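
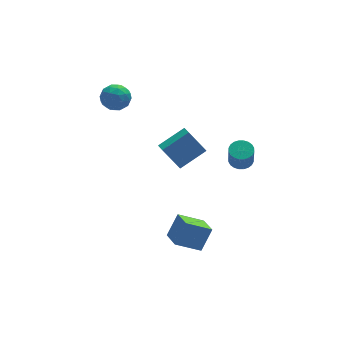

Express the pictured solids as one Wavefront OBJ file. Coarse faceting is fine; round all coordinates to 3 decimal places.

v -0.439 1.564 -0.022
v 1.127 1.804 0.832
v -0.424 2.336 -0.266
v 1.142 2.576 0.588
v 0.398 1.104 -1.428
v 1.964 1.344 -0.574
v 0.413 1.876 -1.672
v 1.979 2.116 -0.818
v 2.047 -3.523 2.735
v 2.36 -2.999 2.957
v 2.207 -3.413 4.148
v 1.893 -3.937 3.925
v 2.121 -2.916 2.955
v 1.968 -3.33 4.146
v 1.87 -2.926 2.919
v 1.717 -3.339 4.11
v 1.646 -3.026 2.856
v 1.493 -3.44 4.047
v 1.483 -3.202 2.774
v 1.33 -3.616 3.965
v 1.406 -3.427 2.686
v 1.252 -3.841 3.877
v 1.426 -3.667 2.605
v 1.273 -4.08 3.796
v 1.541 -3.884 2.544
v 1.388 -4.298 3.735
v 1.733 -4.047 2.512
v 1.58 -4.461 3.703
v 1.972 -4.13 2.514
v 1.819 -4.544 3.705
v 2.223 -4.121 2.55
v 2.07 -4.534 3.741
v 2.447 -4.02 2.613
v 2.294 -4.434 3.804
v 2.61 -3.844 2.695
v 2.457 -4.258 3.886
v 2.688 -3.619 2.783
v 2.534 -4.033 3.974
v 2.667 -3.38 2.864
v 2.514 -3.793 4.055
v 2.552 -3.162 2.925
v 2.399 -3.576 4.116
v -2.449 3.82 2.999
v -1.862 3.831 3.672
v -3.078 2.649 3.568
v -2.491 2.66 4.241
v -3.11 3.302 4.176
v -2.721 4.026 3.825
v -2.219 2.454 3.415
v -1.83 3.178 3.064
v -1.72 2.987 3.93
v -2.27 3.512 4.4
v -2.67 2.968 2.84
v -3.22 3.493 3.31
v -2.1 3.928 3.286
v -2.84 2.552 3.954
v -3.204 2.929 3.916
v -2.858 2.936 4.312
v -2.605 4.043 3.375
v -2.26 4.05 3.771
v -2.993 3.739 4.067
v -2.68 2.43 3.469
v -2.335 2.437 3.865
v -2.082 3.544 2.928
v -1.736 3.551 3.324
v -1.947 2.741 3.173
v -1.672 3.439 3.833
v -2.042 2.751 4.167
v -1.882 2.63 3.682
v -1.653 3.055 3.475
v -1.995 3.747 4.109
v -2.365 3.059 4.444
v -2.729 3.436 4.406
v -2.5 3.862 4.199
v -1.912 3.251 4.261
v -2.575 3.421 2.796
v -2.945 2.733 3.131
v -2.44 2.618 3.041
v -2.211 3.044 2.834
v -2.898 3.729 3.073
v -3.268 3.041 3.407
v -3.287 3.425 3.765
v -3.058 3.85 3.558
v -3.028 3.229 2.979
v -1.507 -3.568 -3.181
v -0.776 -3.184 -1.977
v -1.503 -2.273 -3.596
v -0.772 -1.889 -2.392
v -0.148 -3.811 -3.928
v 0.583 -3.427 -2.724
v -0.144 -2.516 -4.343
v 0.587 -2.132 -3.139
f 2 4 1
f 5 2 1
f 1 4 3
f 3 5 1
f 2 8 4
f 6 2 5
f 6 8 2
f 4 8 3
f 7 5 3
f 3 8 7
f 7 6 5
f 8 6 7
f 10 9 13
f 10 13 11
f 11 13 14
f 11 14 12
f 13 9 15
f 13 15 14
f 14 15 16
f 14 16 12
f 15 9 17
f 15 17 16
f 16 17 18
f 16 18 12
f 17 9 19
f 17 19 18
f 18 19 20
f 18 20 12
f 19 9 21
f 19 21 20
f 20 21 22
f 20 22 12
f 21 9 23
f 21 23 22
f 22 23 24
f 22 24 12
f 23 9 25
f 23 25 24
f 24 25 26
f 24 26 12
f 25 9 27
f 25 27 26
f 26 27 28
f 26 28 12
f 27 9 29
f 27 29 28
f 28 29 30
f 28 30 12
f 29 9 31
f 29 31 30
f 30 31 32
f 30 32 12
f 31 9 33
f 31 33 32
f 32 33 34
f 32 34 12
f 33 9 35
f 33 35 34
f 34 35 36
f 34 36 12
f 35 9 37
f 35 37 36
f 36 37 38
f 36 38 12
f 37 9 39
f 37 39 38
f 38 39 40
f 38 40 12
f 39 9 41
f 39 41 40
f 40 41 42
f 40 42 12
f 41 9 10
f 41 10 42
f 42 10 11
f 42 11 12
f 43 80 59
f 80 54 83
f 59 83 48
f 80 83 59
f 43 59 55
f 59 48 60
f 55 60 44
f 59 60 55
f 43 55 64
f 55 44 65
f 64 65 50
f 55 65 64
f 43 64 76
f 64 50 79
f 76 79 53
f 64 79 76
f 43 76 80
f 76 53 84
f 80 84 54
f 76 84 80
f 44 60 71
f 60 48 74
f 71 74 52
f 60 74 71
f 48 83 61
f 83 54 82
f 61 82 47
f 83 82 61
f 54 84 81
f 84 53 77
f 81 77 45
f 84 77 81
f 53 79 78
f 79 50 66
f 78 66 49
f 79 66 78
f 50 65 70
f 65 44 67
f 70 67 51
f 65 67 70
f 46 72 58
f 72 52 73
f 58 73 47
f 72 73 58
f 46 58 56
f 58 47 57
f 56 57 45
f 58 57 56
f 46 56 63
f 56 45 62
f 63 62 49
f 56 62 63
f 46 63 68
f 63 49 69
f 68 69 51
f 63 69 68
f 46 68 72
f 68 51 75
f 72 75 52
f 68 75 72
f 47 73 61
f 73 52 74
f 61 74 48
f 73 74 61
f 45 57 81
f 57 47 82
f 81 82 54
f 57 82 81
f 49 62 78
f 62 45 77
f 78 77 53
f 62 77 78
f 51 69 70
f 69 49 66
f 70 66 50
f 69 66 70
f 52 75 71
f 75 51 67
f 71 67 44
f 75 67 71
f 86 88 85
f 89 86 85
f 85 88 87
f 87 89 85
f 86 92 88
f 90 86 89
f 90 92 86
f 88 92 87
f 91 89 87
f 87 92 91
f 91 90 89
f 92 90 91



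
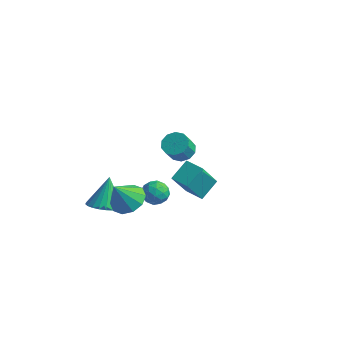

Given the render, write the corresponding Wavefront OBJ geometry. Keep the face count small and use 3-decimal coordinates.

v -1.686 -2.983 -2.382
v -0.718 -2.971 -2.23
v -1.954 -2.177 -0.738
v -0.771 -2.634 -2.404
v -0.963 -2.351 -2.574
v -1.265 -2.164 -2.715
v -1.632 -2.101 -2.806
v -2.006 -2.173 -2.831
v -2.332 -2.368 -2.788
v -2.56 -2.657 -2.684
v -2.655 -2.996 -2.533
v -2.602 -3.332 -2.359
v -2.41 -3.616 -2.189
v -2.107 -3.803 -2.048
v -1.741 -3.865 -1.958
v -1.366 -3.793 -1.932
v -1.04 -3.598 -1.975
v -0.813 -3.309 -2.08
v -0.691 -0.448 -1.994
v -0.065 -0.245 -2.446
v 0.005 -1.395 -1.454
v 0.631 -1.192 -1.906
v 0.385 -0.704 -1.324
v -0.046 -0.119 -1.657
v -0.014 -1.521 -2.243
v -0.445 -0.936 -2.576
v 0.354 -0.909 -2.6
v 0.6 -0.403 -2.032
v -0.66 -1.237 -1.868
v -0.414 -0.731 -1.3
v -0.439 -0.264 -2.267
v 0.379 -1.376 -1.633
v 0.234 -1.09 -1.29
v 0.602 -0.97 -1.556
v -0.428 -0.189 -1.804
v -0.06 -0.07 -2.07
v 0.205 -0.34 -1.41
v -0 -1.57 -1.83
v 0.368 -1.451 -2.096
v -0.662 -0.67 -2.344
v -0.294 -0.55 -2.61
v -0.265 -1.3 -2.49
v 0.175 -0.534 -2.624
v 0.584 -1.091 -2.306
v 0.205 -1.284 -2.504
v -0.048 -0.94 -2.7
v 0.32 -0.237 -2.29
v 0.729 -0.794 -1.973
v 0.584 -0.507 -1.63
v 0.331 -0.163 -1.826
v 0.566 -0.627 -2.38
v -0.789 -0.846 -1.927
v -0.38 -1.403 -1.61
v -0.391 -1.477 -2.074
v -0.644 -1.133 -2.27
v -0.644 -0.549 -1.594
v -0.235 -1.106 -1.276
v -0.012 -0.7 -1.2
v -0.265 -0.356 -1.396
v -0.626 -1.013 -1.52
v -1.904 3.984 -2.539
v -1.521 3.416 -2.952
v -1.473 2.708 -1.935
v -1.856 3.276 -1.521
v -1.182 3.719 -2.757
v -1.133 3.011 -1.74
v -1.119 4.123 -2.479
v -1.07 3.415 -1.462
v -1.355 4.474 -2.224
v -1.307 3.766 -1.207
v -1.802 4.637 -2.089
v -1.753 3.93 -1.072
v -2.287 4.552 -2.125
v -2.239 3.844 -1.108
v -2.627 4.249 -2.32
v -2.578 3.541 -1.303
v -2.69 3.845 -2.598
v -2.641 3.137 -1.581
v -2.453 3.494 -2.853
v -2.405 2.786 -1.836
v -2.007 3.33 -2.988
v -1.958 2.623 -1.971
v 2.314 -2.528 1.57
v 2.43 -1.434 2.282
v 2.426 -1.452 -0.101
v 2.542 -0.358 0.612
v 3.398 -2.642 1.568
v 3.514 -1.548 2.281
v 3.51 -1.566 -0.102
v 3.626 -0.472 0.61
v 0.032 -3.157 -0.855
v 1.023 -3.247 -0.684
v -0.272 -3.903 0.515
v 0.833 -2.709 -0.434
v 0.336 -2.341 -0.344
v -0.276 -2.285 -0.449
v -0.771 -2.562 -0.71
v -0.959 -3.067 -1.026
v -0.769 -3.605 -1.277
v -0.272 -3.973 -1.367
v 0.341 -4.029 -1.261
v 0.835 -3.752 -1.001
f 2 1 4
f 2 4 3
f 4 1 5
f 4 5 3
f 5 1 6
f 5 6 3
f 6 1 7
f 6 7 3
f 7 1 8
f 7 8 3
f 8 1 9
f 8 9 3
f 9 1 10
f 9 10 3
f 10 1 11
f 10 11 3
f 11 1 12
f 11 12 3
f 12 1 13
f 12 13 3
f 13 1 14
f 13 14 3
f 14 1 15
f 14 15 3
f 15 1 16
f 15 16 3
f 16 1 17
f 16 17 3
f 17 1 18
f 17 18 3
f 18 1 2
f 18 2 3
f 19 56 35
f 56 30 59
f 35 59 24
f 56 59 35
f 19 35 31
f 35 24 36
f 31 36 20
f 35 36 31
f 19 31 40
f 31 20 41
f 40 41 26
f 31 41 40
f 19 40 52
f 40 26 55
f 52 55 29
f 40 55 52
f 19 52 56
f 52 29 60
f 56 60 30
f 52 60 56
f 20 36 47
f 36 24 50
f 47 50 28
f 36 50 47
f 24 59 37
f 59 30 58
f 37 58 23
f 59 58 37
f 30 60 57
f 60 29 53
f 57 53 21
f 60 53 57
f 29 55 54
f 55 26 42
f 54 42 25
f 55 42 54
f 26 41 46
f 41 20 43
f 46 43 27
f 41 43 46
f 22 48 34
f 48 28 49
f 34 49 23
f 48 49 34
f 22 34 32
f 34 23 33
f 32 33 21
f 34 33 32
f 22 32 39
f 32 21 38
f 39 38 25
f 32 38 39
f 22 39 44
f 39 25 45
f 44 45 27
f 39 45 44
f 22 44 48
f 44 27 51
f 48 51 28
f 44 51 48
f 23 49 37
f 49 28 50
f 37 50 24
f 49 50 37
f 21 33 57
f 33 23 58
f 57 58 30
f 33 58 57
f 25 38 54
f 38 21 53
f 54 53 29
f 38 53 54
f 27 45 46
f 45 25 42
f 46 42 26
f 45 42 46
f 28 51 47
f 51 27 43
f 47 43 20
f 51 43 47
f 62 61 65
f 62 65 63
f 63 65 66
f 63 66 64
f 65 61 67
f 65 67 66
f 66 67 68
f 66 68 64
f 67 61 69
f 67 69 68
f 68 69 70
f 68 70 64
f 69 61 71
f 69 71 70
f 70 71 72
f 70 72 64
f 71 61 73
f 71 73 72
f 72 73 74
f 72 74 64
f 73 61 75
f 73 75 74
f 74 75 76
f 74 76 64
f 75 61 77
f 75 77 76
f 76 77 78
f 76 78 64
f 77 61 79
f 77 79 78
f 78 79 80
f 78 80 64
f 79 61 81
f 79 81 80
f 80 81 82
f 80 82 64
f 81 61 62
f 81 62 82
f 82 62 63
f 82 63 64
f 84 86 83
f 87 84 83
f 83 86 85
f 85 87 83
f 84 90 86
f 88 84 87
f 88 90 84
f 86 90 85
f 89 87 85
f 85 90 89
f 89 88 87
f 90 88 89
f 92 91 94
f 92 94 93
f 94 91 95
f 94 95 93
f 95 91 96
f 95 96 93
f 96 91 97
f 96 97 93
f 97 91 98
f 97 98 93
f 98 91 99
f 98 99 93
f 99 91 100
f 99 100 93
f 100 91 101
f 100 101 93
f 101 91 102
f 101 102 93
f 102 91 92
f 102 92 93



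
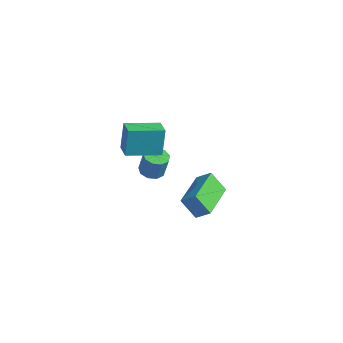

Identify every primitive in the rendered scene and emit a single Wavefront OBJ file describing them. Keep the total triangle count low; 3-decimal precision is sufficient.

v -3.444 -1.915 2.182
v -3.598 -1.527 3.57
v -2.451 -0.561 1.914
v -2.605 -0.173 3.303
v -2.655 -2.447 2.417
v -2.809 -2.059 3.806
v -1.662 -1.093 2.15
v -1.816 -0.705 3.538
v -2.197 0.739 -2.79
v -1.54 1.027 -2.231
v -2.999 2.774 -2.896
v -2.341 3.062 -2.338
v -1.459 0.978 -3.782
v -0.801 1.266 -3.224
v -2.26 3.013 -3.889
v -1.603 3.301 -3.33
v -2.727 -0.647 0.105
v -2.388 -0.14 -0.003
v -2.133 -0.066 1.147
v -2.473 -0.573 1.255
v -2.789 -0.031 0.079
v -2.535 0.043 1.229
v -3.162 -0.21 0.173
v -2.907 -0.136 1.323
v -3.331 -0.594 0.235
v -3.076 -0.52 1.385
v -3.218 -1.003 0.237
v -2.963 -0.929 1.387
v -2.875 -1.245 0.176
v -2.62 -1.171 1.326
v -2.463 -1.207 0.083
v -2.208 -1.133 1.232
v -2.175 -0.908 -0.001
v -1.92 -0.834 1.149
v -2.145 -0.486 -0.034
v -1.89 -0.412 1.115
f 2 4 1
f 5 2 1
f 1 4 3
f 3 5 1
f 2 8 4
f 6 2 5
f 6 8 2
f 4 8 3
f 7 5 3
f 3 8 7
f 7 6 5
f 8 6 7
f 10 12 9
f 13 10 9
f 9 12 11
f 11 13 9
f 10 16 12
f 14 10 13
f 14 16 10
f 12 16 11
f 15 13 11
f 11 16 15
f 15 14 13
f 16 14 15
f 18 17 21
f 18 21 19
f 19 21 22
f 19 22 20
f 21 17 23
f 21 23 22
f 22 23 24
f 22 24 20
f 23 17 25
f 23 25 24
f 24 25 26
f 24 26 20
f 25 17 27
f 25 27 26
f 26 27 28
f 26 28 20
f 27 17 29
f 27 29 28
f 28 29 30
f 28 30 20
f 29 17 31
f 29 31 30
f 30 31 32
f 30 32 20
f 31 17 33
f 31 33 32
f 32 33 34
f 32 34 20
f 33 17 35
f 33 35 34
f 34 35 36
f 34 36 20
f 35 17 18
f 35 18 36
f 36 18 19
f 36 19 20



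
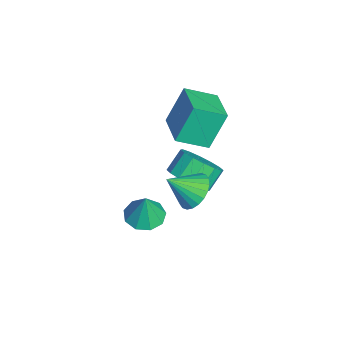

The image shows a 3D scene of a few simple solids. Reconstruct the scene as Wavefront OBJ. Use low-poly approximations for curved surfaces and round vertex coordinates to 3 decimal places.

v 2.295 -3.933 0.97
v 2.796 -3.269 0.852
v 2.585 -3.907 2.35
v 2.26 -3.094 0.962
v 1.74 -3.311 1.075
v 1.48 -3.819 1.14
v 1.601 -4.381 1.125
v 2.047 -4.733 1.038
v 2.608 -4.711 0.919
v 3.023 -4.325 0.824
v 3.097 -3.755 0.798
v -3.074 -2.762 1.67
v -3.499 -1.989 3.352
v -3.163 -1.374 1.009
v -3.588 -0.601 2.692
v -1.332 -2.499 1.988
v -1.757 -1.726 3.671
v -1.421 -1.111 1.328
v -1.846 -0.338 3.01
v 0.464 -1.865 0.399
v 0.924 -2.362 -0.209
v 0.536 -2.975 1.361
v 1.189 -2.198 -0.039
v 1.344 -1.983 0.198
v 1.365 -1.751 0.465
v 1.249 -1.535 0.722
v 1.013 -1.37 0.93
v 0.694 -1.28 1.058
v 0.34 -1.279 1.085
v 0.005 -1.368 1.008
v -0.26 -1.532 0.838
v -0.415 -1.747 0.601
v -0.436 -1.979 0.334
v -0.32 -2.195 0.077
v -0.084 -2.36 -0.131
v 0.235 -2.45 -0.259
v 0.589 -2.451 -0.286
v -0.86 -2.002 -0.239
v -0.181 -1.259 -0.328
v -0.741 -0.656 0.431
v -1.42 -1.398 0.519
v -0.547 -1.151 -0.685
v -1.108 -0.547 0.074
v -0.997 -1.271 -0.923
v -1.558 -0.667 -0.164
v -1.41 -1.586 -0.977
v -1.971 -0.983 -0.218
v -1.676 -2.013 -0.834
v -2.237 -1.41 -0.075
v -1.723 -2.437 -0.531
v -2.284 -1.833 0.227
v -1.539 -2.744 -0.151
v -2.099 -2.141 0.608
v -1.172 -2.853 0.206
v -1.733 -2.249 0.965
v -0.722 -2.733 0.444
v -1.283 -2.129 1.203
v -0.309 -2.417 0.498
v -0.87 -1.814 1.257
v -0.043 -1.99 0.355
v -0.604 -1.387 1.114
v 0.004 -1.567 0.053
v -0.557 -0.963 0.811
f 2 1 4
f 2 4 3
f 4 1 5
f 4 5 3
f 5 1 6
f 5 6 3
f 6 1 7
f 6 7 3
f 7 1 8
f 7 8 3
f 8 1 9
f 8 9 3
f 9 1 10
f 9 10 3
f 10 1 11
f 10 11 3
f 11 1 2
f 11 2 3
f 13 15 12
f 16 13 12
f 12 15 14
f 14 16 12
f 13 19 15
f 17 13 16
f 17 19 13
f 15 19 14
f 18 16 14
f 14 19 18
f 18 17 16
f 19 17 18
f 21 20 23
f 21 23 22
f 23 20 24
f 23 24 22
f 24 20 25
f 24 25 22
f 25 20 26
f 25 26 22
f 26 20 27
f 26 27 22
f 27 20 28
f 27 28 22
f 28 20 29
f 28 29 22
f 29 20 30
f 29 30 22
f 30 20 31
f 30 31 22
f 31 20 32
f 31 32 22
f 32 20 33
f 32 33 22
f 33 20 34
f 33 34 22
f 34 20 35
f 34 35 22
f 35 20 36
f 35 36 22
f 36 20 37
f 36 37 22
f 37 20 21
f 37 21 22
f 39 38 42
f 39 42 40
f 40 42 43
f 40 43 41
f 42 38 44
f 42 44 43
f 43 44 45
f 43 45 41
f 44 38 46
f 44 46 45
f 45 46 47
f 45 47 41
f 46 38 48
f 46 48 47
f 47 48 49
f 47 49 41
f 48 38 50
f 48 50 49
f 49 50 51
f 49 51 41
f 50 38 52
f 50 52 51
f 51 52 53
f 51 53 41
f 52 38 54
f 52 54 53
f 53 54 55
f 53 55 41
f 54 38 56
f 54 56 55
f 55 56 57
f 55 57 41
f 56 38 58
f 56 58 57
f 57 58 59
f 57 59 41
f 58 38 60
f 58 60 59
f 59 60 61
f 59 61 41
f 60 38 62
f 60 62 61
f 61 62 63
f 61 63 41
f 62 38 39
f 62 39 63
f 63 39 40
f 63 40 41



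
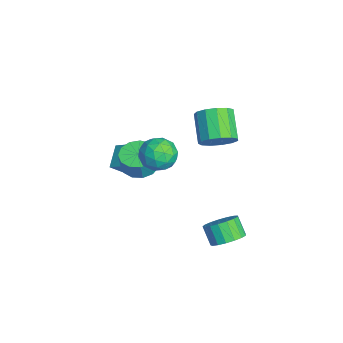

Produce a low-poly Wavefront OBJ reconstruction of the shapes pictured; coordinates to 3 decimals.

v 4.038 3.562 -2.908
v 4.722 3.775 -2.301
v 4.027 3.451 -1.404
v 3.342 3.238 -2.012
v 4.491 4.159 -2.341
v 3.796 3.835 -1.445
v 4.156 4.406 -2.512
v 3.461 4.082 -1.615
v 3.794 4.46 -2.773
v 3.098 4.136 -1.876
v 3.487 4.308 -3.066
v 2.792 3.984 -2.169
v 3.307 3.985 -3.322
v 2.612 3.661 -2.425
v 3.294 3.565 -3.484
v 2.599 3.241 -2.587
v 3.451 3.145 -3.513
v 2.756 2.821 -2.617
v 3.743 2.82 -3.405
v 3.048 2.496 -2.508
v 4.102 2.665 -3.182
v 3.407 2.341 -2.285
v 4.447 2.716 -2.897
v 3.752 2.392 -2
v 4.697 2.96 -2.614
v 4.002 2.636 -1.718
v 4.797 3.343 -2.399
v 4.102 3.019 -1.502
v 0.315 3.484 1.642
v 0.924 3.521 2.471
v -0.565 3.473 3.568
v -1.175 3.436 2.738
v 0.804 4.072 2.332
v -0.685 4.023 3.428
v 0.528 4.436 1.973
v -0.961 4.387 3.07
v 0.184 4.497 1.51
v -1.305 4.449 2.606
v -0.118 4.237 1.088
v -1.607 4.189 2.185
v -0.283 3.738 0.842
v -1.772 3.69 1.939
v -0.258 3.159 0.85
v -1.747 3.11 1.947
v -0.052 2.682 1.109
v -1.541 2.634 2.206
v 0.271 2.46 1.537
v -1.218 2.412 2.634
v 0.608 2.564 1.999
v -0.881 2.515 3.096
v 0.851 2.959 2.347
v -0.638 2.911 3.444
v -3.419 -1.457 -1.468
v -2.485 -0.436 -0.607
v -3.667 -0.45 -2.394
v -2.733 0.571 -1.533
v -2.267 -1.871 -2.227
v -1.333 -0.85 -1.366
v -2.515 -0.864 -3.153
v -1.581 0.157 -2.292
v -0.913 -0.392 -0.935
v -0.075 -0.873 -1.194
v 0.19 -1.01 -0.084
v -0.647 -0.528 0.175
v 0.06 -0.327 -1.159
v 0.325 -0.464 -0.049
v -0.114 0.198 -1.053
v 0.151 0.062 0.057
v -0.541 0.536 -0.91
v -0.276 0.4 0.201
v -1.086 0.58 -0.774
v -0.821 0.443 0.336
v -1.576 0.315 -0.69
v -1.311 0.178 0.421
v -1.856 -0.174 -0.684
v -1.591 -0.311 0.427
v -1.836 -0.733 -0.757
v -1.571 -0.869 0.354
v -1.523 -1.183 -0.887
v -1.257 -1.319 0.224
v -1.016 -1.382 -1.032
v -0.751 -1.518 0.078
v -0.476 -1.266 -1.147
v -0.211 -1.403 -0.036
v 1.178 0.718 2.808
v 2.052 1.029 2.291
v 0.808 -0.369 1.529
v 1.682 -0.058 1.012
v 1.767 -0.622 1.908
v 1.996 0.05 2.698
v 0.864 0.61 1.122
v 1.093 1.282 1.912
v 1.857 0.962 1.249
v 2.416 0.201 1.734
v 0.444 0.459 2.086
v 1.003 -0.302 2.571
v 1.648 0.969 2.662
v 1.212 -0.309 1.158
v 1.263 -0.64 1.685
v 1.776 -0.457 1.381
v 1.615 0.393 2.901
v 2.129 0.576 2.597
v 1.961 -0.394 2.372
v 0.731 0.084 1.223
v 1.245 0.267 0.919
v 1.084 1.117 2.439
v 1.597 1.3 2.135
v 0.899 1.054 1.448
v 2.047 1.112 1.745
v 1.829 0.474 0.993
v 1.348 0.867 1.058
v 1.483 1.261 1.523
v 2.375 0.665 2.03
v 2.157 0.026 1.279
v 2.208 -0.306 1.805
v 2.343 0.089 2.27
v 2.261 0.626 1.418
v 0.703 0.634 2.541
v 0.485 -0.005 1.79
v 0.517 0.571 1.55
v 0.652 0.966 2.015
v 1.031 0.186 2.827
v 0.813 -0.452 2.075
v 1.377 -0.601 2.297
v 1.512 -0.207 2.762
v 0.599 0.034 2.402
f 2 1 5
f 2 5 3
f 3 5 6
f 3 6 4
f 5 1 7
f 5 7 6
f 6 7 8
f 6 8 4
f 7 1 9
f 7 9 8
f 8 9 10
f 8 10 4
f 9 1 11
f 9 11 10
f 10 11 12
f 10 12 4
f 11 1 13
f 11 13 12
f 12 13 14
f 12 14 4
f 13 1 15
f 13 15 14
f 14 15 16
f 14 16 4
f 15 1 17
f 15 17 16
f 16 17 18
f 16 18 4
f 17 1 19
f 17 19 18
f 18 19 20
f 18 20 4
f 19 1 21
f 19 21 20
f 20 21 22
f 20 22 4
f 21 1 23
f 21 23 22
f 22 23 24
f 22 24 4
f 23 1 25
f 23 25 24
f 24 25 26
f 24 26 4
f 25 1 27
f 25 27 26
f 26 27 28
f 26 28 4
f 27 1 2
f 27 2 28
f 28 2 3
f 28 3 4
f 30 29 33
f 30 33 31
f 31 33 34
f 31 34 32
f 33 29 35
f 33 35 34
f 34 35 36
f 34 36 32
f 35 29 37
f 35 37 36
f 36 37 38
f 36 38 32
f 37 29 39
f 37 39 38
f 38 39 40
f 38 40 32
f 39 29 41
f 39 41 40
f 40 41 42
f 40 42 32
f 41 29 43
f 41 43 42
f 42 43 44
f 42 44 32
f 43 29 45
f 43 45 44
f 44 45 46
f 44 46 32
f 45 29 47
f 45 47 46
f 46 47 48
f 46 48 32
f 47 29 49
f 47 49 48
f 48 49 50
f 48 50 32
f 49 29 51
f 49 51 50
f 50 51 52
f 50 52 32
f 51 29 30
f 51 30 52
f 52 30 31
f 52 31 32
f 54 56 53
f 57 54 53
f 53 56 55
f 55 57 53
f 54 60 56
f 58 54 57
f 58 60 54
f 56 60 55
f 59 57 55
f 55 60 59
f 59 58 57
f 60 58 59
f 62 61 65
f 62 65 63
f 63 65 66
f 63 66 64
f 65 61 67
f 65 67 66
f 66 67 68
f 66 68 64
f 67 61 69
f 67 69 68
f 68 69 70
f 68 70 64
f 69 61 71
f 69 71 70
f 70 71 72
f 70 72 64
f 71 61 73
f 71 73 72
f 72 73 74
f 72 74 64
f 73 61 75
f 73 75 74
f 74 75 76
f 74 76 64
f 75 61 77
f 75 77 76
f 76 77 78
f 76 78 64
f 77 61 79
f 77 79 78
f 78 79 80
f 78 80 64
f 79 61 81
f 79 81 80
f 80 81 82
f 80 82 64
f 81 61 83
f 81 83 82
f 82 83 84
f 82 84 64
f 83 61 62
f 83 62 84
f 84 62 63
f 84 63 64
f 85 122 101
f 122 96 125
f 101 125 90
f 122 125 101
f 85 101 97
f 101 90 102
f 97 102 86
f 101 102 97
f 85 97 106
f 97 86 107
f 106 107 92
f 97 107 106
f 85 106 118
f 106 92 121
f 118 121 95
f 106 121 118
f 85 118 122
f 118 95 126
f 122 126 96
f 118 126 122
f 86 102 113
f 102 90 116
f 113 116 94
f 102 116 113
f 90 125 103
f 125 96 124
f 103 124 89
f 125 124 103
f 96 126 123
f 126 95 119
f 123 119 87
f 126 119 123
f 95 121 120
f 121 92 108
f 120 108 91
f 121 108 120
f 92 107 112
f 107 86 109
f 112 109 93
f 107 109 112
f 88 114 100
f 114 94 115
f 100 115 89
f 114 115 100
f 88 100 98
f 100 89 99
f 98 99 87
f 100 99 98
f 88 98 105
f 98 87 104
f 105 104 91
f 98 104 105
f 88 105 110
f 105 91 111
f 110 111 93
f 105 111 110
f 88 110 114
f 110 93 117
f 114 117 94
f 110 117 114
f 89 115 103
f 115 94 116
f 103 116 90
f 115 116 103
f 87 99 123
f 99 89 124
f 123 124 96
f 99 124 123
f 91 104 120
f 104 87 119
f 120 119 95
f 104 119 120
f 93 111 112
f 111 91 108
f 112 108 92
f 111 108 112
f 94 117 113
f 117 93 109
f 113 109 86
f 117 109 113



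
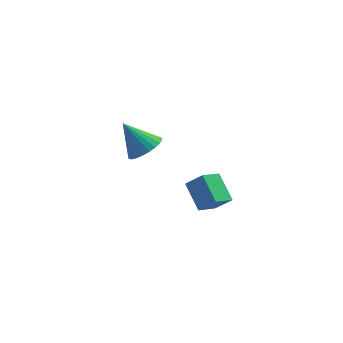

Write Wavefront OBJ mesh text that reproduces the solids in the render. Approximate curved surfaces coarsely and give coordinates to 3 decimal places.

v -2.448 3.666 2.018
v -1.909 4.217 2.189
v -3.272 4.114 3.162
v -2.094 4.371 1.996
v -2.332 4.418 1.806
v -2.588 4.35 1.649
v -2.823 4.178 1.547
v -3 3.928 1.517
v -3.094 3.638 1.564
v -3.089 3.352 1.679
v -2.987 3.114 1.846
v -2.803 2.96 2.039
v -2.564 2.913 2.229
v -2.308 2.981 2.386
v -2.074 3.153 2.488
v -1.896 3.403 2.518
v -1.802 3.693 2.472
v -1.807 3.979 2.356
v -0.151 -1.746 3.505
v -0.565 -0.796 4.186
v -0.753 -1.584 2.912
v -1.167 -0.634 3.593
v 0.487 -1.126 3.027
v 0.073 -0.176 3.708
v -0.115 -0.964 2.434
v -0.529 -0.014 3.115
f 2 1 4
f 2 4 3
f 4 1 5
f 4 5 3
f 5 1 6
f 5 6 3
f 6 1 7
f 6 7 3
f 7 1 8
f 7 8 3
f 8 1 9
f 8 9 3
f 9 1 10
f 9 10 3
f 10 1 11
f 10 11 3
f 11 1 12
f 11 12 3
f 12 1 13
f 12 13 3
f 13 1 14
f 13 14 3
f 14 1 15
f 14 15 3
f 15 1 16
f 15 16 3
f 16 1 17
f 16 17 3
f 17 1 18
f 17 18 3
f 18 1 2
f 18 2 3
f 20 22 19
f 23 20 19
f 19 22 21
f 21 23 19
f 20 26 22
f 24 20 23
f 24 26 20
f 22 26 21
f 25 23 21
f 21 26 25
f 25 24 23
f 26 24 25



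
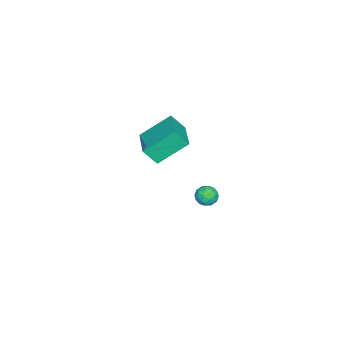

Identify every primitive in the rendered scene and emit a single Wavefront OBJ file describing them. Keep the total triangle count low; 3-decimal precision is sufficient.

v -1.505 2.228 -3.985
v -0.961 2.224 -3.606
v -2.019 1.636 -3.254
v -1.475 1.632 -2.875
v -1.816 2.193 -2.96
v -1.499 2.56 -3.411
v -1.481 1.3 -3.449
v -1.164 1.667 -3.9
v -0.947 1.651 -3.275
v -1.154 2.203 -2.972
v -1.826 1.657 -3.888
v -2.033 2.209 -3.585
v -1.188 2.278 -3.859
v -1.792 1.582 -3.001
v -1.992 1.912 -3.05
v -1.673 1.91 -2.828
v -1.504 2.475 -3.745
v -1.184 2.473 -3.522
v -1.687 2.455 -3.143
v -1.796 1.387 -3.338
v -1.476 1.385 -3.115
v -1.307 1.95 -4.032
v -0.988 1.948 -3.81
v -1.293 1.405 -3.717
v -0.86 1.939 -3.442
v -1.162 1.591 -3.013
v -1.166 1.396 -3.35
v -0.979 1.611 -3.615
v -0.982 2.263 -3.264
v -1.284 1.915 -2.835
v -1.484 2.245 -2.885
v -1.298 2.461 -3.15
v -0.973 1.926 -3.07
v -1.696 1.945 -4.025
v -1.998 1.597 -3.596
v -1.682 1.399 -3.71
v -1.496 1.615 -3.975
v -1.818 2.269 -3.847
v -2.12 1.921 -3.418
v -2.001 2.249 -3.245
v -1.814 2.464 -3.51
v -2.007 1.934 -3.79
v 0.461 1.456 3.181
v 0.659 0.782 4.053
v 2.17 2.273 3.424
v 2.369 1.598 4.296
v 1.271 0.122 1.964
v 1.47 -0.553 2.836
v 2.981 0.938 2.207
v 3.179 0.264 3.079
f 1 38 17
f 38 12 41
f 17 41 6
f 38 41 17
f 1 17 13
f 17 6 18
f 13 18 2
f 17 18 13
f 1 13 22
f 13 2 23
f 22 23 8
f 13 23 22
f 1 22 34
f 22 8 37
f 34 37 11
f 22 37 34
f 1 34 38
f 34 11 42
f 38 42 12
f 34 42 38
f 2 18 29
f 18 6 32
f 29 32 10
f 18 32 29
f 6 41 19
f 41 12 40
f 19 40 5
f 41 40 19
f 12 42 39
f 42 11 35
f 39 35 3
f 42 35 39
f 11 37 36
f 37 8 24
f 36 24 7
f 37 24 36
f 8 23 28
f 23 2 25
f 28 25 9
f 23 25 28
f 4 30 16
f 30 10 31
f 16 31 5
f 30 31 16
f 4 16 14
f 16 5 15
f 14 15 3
f 16 15 14
f 4 14 21
f 14 3 20
f 21 20 7
f 14 20 21
f 4 21 26
f 21 7 27
f 26 27 9
f 21 27 26
f 4 26 30
f 26 9 33
f 30 33 10
f 26 33 30
f 5 31 19
f 31 10 32
f 19 32 6
f 31 32 19
f 3 15 39
f 15 5 40
f 39 40 12
f 15 40 39
f 7 20 36
f 20 3 35
f 36 35 11
f 20 35 36
f 9 27 28
f 27 7 24
f 28 24 8
f 27 24 28
f 10 33 29
f 33 9 25
f 29 25 2
f 33 25 29
f 44 46 43
f 47 44 43
f 43 46 45
f 45 47 43
f 44 50 46
f 48 44 47
f 48 50 44
f 46 50 45
f 49 47 45
f 45 50 49
f 49 48 47
f 50 48 49



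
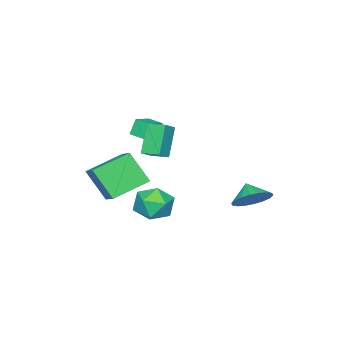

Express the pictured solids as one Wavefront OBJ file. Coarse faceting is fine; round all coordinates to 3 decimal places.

v -1.745 3.87 -2.969
v -0.762 3.447 -2.76
v -2.195 3.19 -2.231
v -0.793 3.813 -2.443
v -1.012 4.189 -2.229
v -1.376 4.503 -2.163
v -1.813 4.691 -2.256
v -2.237 4.716 -2.49
v -2.564 4.574 -2.819
v -2.728 4.292 -3.179
v -2.698 3.927 -3.496
v -2.479 3.55 -3.71
v -2.115 3.237 -3.776
v -1.677 3.049 -3.683
v -1.253 3.024 -3.449
v -0.927 3.166 -3.119
v 0.649 -2.371 -0.589
v 1.44 -1.315 0.127
v 0.578 -1.19 -2.251
v 1.368 -0.135 -1.535
v 2.492 -3.265 -1.305
v 3.282 -2.21 -0.589
v 2.42 -2.085 -2.967
v 3.211 -1.029 -2.251
v 1.69 0.515 2.601
v 2.491 0.531 3.092
v 1.586 1.52 2.738
v 2.387 1.536 3.229
v 2.633 0.824 1.051
v 3.434 0.84 1.542
v 2.529 1.829 1.188
v 3.33 1.845 1.679
v 0.571 0.249 -3.409
v 1.159 -0.749 -3.2
v -0.679 -0.711 -4.48
v -0.091 -1.709 -4.271
v -0.686 -1.183 -3.401
v 0.087 -0.589 -2.74
v 0.393 -0.871 -4.94
v 1.166 -0.277 -4.279
v 1.049 -1.442 -4.146
v 0.382 -1.634 -3.195
v 0.098 0.174 -4.485
v -0.569 -0.018 -3.534
v -2.769 -3.584 -0.793
v -3.146 -3.461 0.168
v -2.8 -2.714 -0.917
v -3.176 -2.59 0.045
v -1.484 -3.47 -0.305
v -1.86 -3.346 0.657
v -1.514 -2.599 -0.428
v -1.891 -2.476 0.533
f 2 1 4
f 2 4 3
f 4 1 5
f 4 5 3
f 5 1 6
f 5 6 3
f 6 1 7
f 6 7 3
f 7 1 8
f 7 8 3
f 8 1 9
f 8 9 3
f 9 1 10
f 9 10 3
f 10 1 11
f 10 11 3
f 11 1 12
f 11 12 3
f 12 1 13
f 12 13 3
f 13 1 14
f 13 14 3
f 14 1 15
f 14 15 3
f 15 1 16
f 15 16 3
f 16 1 2
f 16 2 3
f 18 20 17
f 21 18 17
f 17 20 19
f 19 21 17
f 18 24 20
f 22 18 21
f 22 24 18
f 20 24 19
f 23 21 19
f 19 24 23
f 23 22 21
f 24 22 23
f 26 28 25
f 29 26 25
f 25 28 27
f 27 29 25
f 26 32 28
f 30 26 29
f 30 32 26
f 28 32 27
f 31 29 27
f 27 32 31
f 31 30 29
f 32 30 31
f 33 44 38
f 33 38 34
f 33 34 40
f 33 40 43
f 33 43 44
f 34 38 42
f 38 44 37
f 44 43 35
f 43 40 39
f 40 34 41
f 36 42 37
f 36 37 35
f 36 35 39
f 36 39 41
f 36 41 42
f 37 42 38
f 35 37 44
f 39 35 43
f 41 39 40
f 42 41 34
f 46 48 45
f 49 46 45
f 45 48 47
f 47 49 45
f 46 52 48
f 50 46 49
f 50 52 46
f 48 52 47
f 51 49 47
f 47 52 51
f 51 50 49
f 52 50 51



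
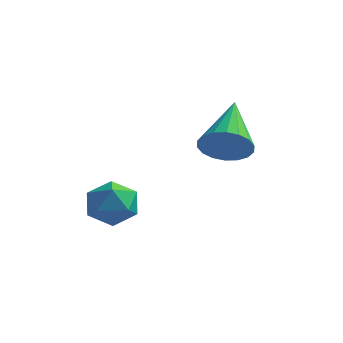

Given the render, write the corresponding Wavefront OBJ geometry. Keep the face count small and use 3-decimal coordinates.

v 3.734 2.387 2.964
v 3.957 2.006 3.679
v 3.086 4.133 4.096
v 4.269 2.186 3.58
v 4.475 2.406 3.358
v 4.535 2.622 3.059
v 4.435 2.791 2.741
v 4.197 2.88 2.467
v 3.867 2.872 2.291
v 3.511 2.767 2.249
v 3.198 2.587 2.349
v 2.992 2.367 2.57
v 2.933 2.151 2.869
v 3.032 1.982 3.187
v 3.271 1.893 3.461
v 3.601 1.901 3.637
v -0.351 1.89 0.301
v 0.167 1.917 1.041
v 0.693 1.143 -0.401
v 1.211 1.17 0.339
v 0.457 0.671 0.333
v -0.188 1.132 0.767
v 1.048 1.928 -0.127
v 0.403 2.389 0.307
v 1.032 1.941 0.777
v 0.666 1.164 1.061
v 0.194 1.896 -0.421
v -0.172 1.119 -0.137
f 2 1 4
f 2 4 3
f 4 1 5
f 4 5 3
f 5 1 6
f 5 6 3
f 6 1 7
f 6 7 3
f 7 1 8
f 7 8 3
f 8 1 9
f 8 9 3
f 9 1 10
f 9 10 3
f 10 1 11
f 10 11 3
f 11 1 12
f 11 12 3
f 12 1 13
f 12 13 3
f 13 1 14
f 13 14 3
f 14 1 15
f 14 15 3
f 15 1 16
f 15 16 3
f 16 1 2
f 16 2 3
f 17 28 22
f 17 22 18
f 17 18 24
f 17 24 27
f 17 27 28
f 18 22 26
f 22 28 21
f 28 27 19
f 27 24 23
f 24 18 25
f 20 26 21
f 20 21 19
f 20 19 23
f 20 23 25
f 20 25 26
f 21 26 22
f 19 21 28
f 23 19 27
f 25 23 24
f 26 25 18



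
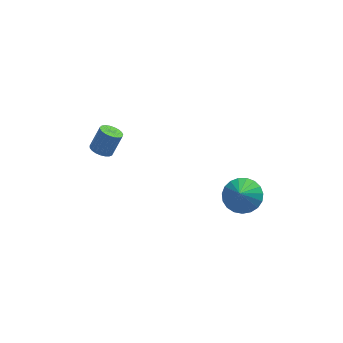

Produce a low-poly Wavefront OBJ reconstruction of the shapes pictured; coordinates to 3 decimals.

v 3.346 -2.832 -2.594
v 4.194 -3.277 -2.662
v 3.094 -3.448 -1.706
v 4.281 -2.969 -2.423
v 4.206 -2.637 -2.215
v 3.982 -2.338 -2.072
v 3.649 -2.126 -2.019
v 3.263 -2.035 -2.066
v 2.891 -2.082 -2.204
v 2.598 -2.259 -2.41
v 2.435 -2.535 -2.647
v 2.429 -2.863 -2.876
v 2.581 -3.185 -3.055
v 2.866 -3.446 -3.155
v 3.234 -3.601 -3.158
v 3.621 -3.623 -3.064
v 3.961 -3.509 -2.888
v -2.891 -0.386 -0.813
v -2.559 -0.86 -0.845
v -2.036 -0.568 0.24
v -2.369 -0.094 0.273
v -2.422 -0.695 -0.956
v -1.899 -0.403 0.13
v -2.366 -0.477 -1.041
v -1.843 -0.184 0.045
v -2.401 -0.243 -1.088
v -1.878 0.05 -0.002
v -2.521 -0.033 -1.086
v -1.998 0.259 -0
v -2.705 0.115 -1.038
v -2.182 0.407 0.048
v -2.921 0.177 -0.95
v -2.398 0.469 0.136
v -3.132 0.141 -0.839
v -2.609 0.433 0.247
v -3.301 0.014 -0.723
v -2.779 0.306 0.363
v -3.4 -0.182 -0.623
v -2.877 0.11 0.463
v -3.41 -0.413 -0.556
v -2.888 -0.121 0.53
v -3.331 -0.64 -0.533
v -2.809 -0.348 0.553
v -3.176 -0.823 -0.558
v -2.654 -0.53 0.527
v -2.972 -0.93 -0.628
v -2.449 -0.638 0.458
v -2.753 -0.943 -0.729
v -2.231 -0.651 0.356
f 2 1 4
f 2 4 3
f 4 1 5
f 4 5 3
f 5 1 6
f 5 6 3
f 6 1 7
f 6 7 3
f 7 1 8
f 7 8 3
f 8 1 9
f 8 9 3
f 9 1 10
f 9 10 3
f 10 1 11
f 10 11 3
f 11 1 12
f 11 12 3
f 12 1 13
f 12 13 3
f 13 1 14
f 13 14 3
f 14 1 15
f 14 15 3
f 15 1 16
f 15 16 3
f 16 1 17
f 16 17 3
f 17 1 2
f 17 2 3
f 19 18 22
f 19 22 20
f 20 22 23
f 20 23 21
f 22 18 24
f 22 24 23
f 23 24 25
f 23 25 21
f 24 18 26
f 24 26 25
f 25 26 27
f 25 27 21
f 26 18 28
f 26 28 27
f 27 28 29
f 27 29 21
f 28 18 30
f 28 30 29
f 29 30 31
f 29 31 21
f 30 18 32
f 30 32 31
f 31 32 33
f 31 33 21
f 32 18 34
f 32 34 33
f 33 34 35
f 33 35 21
f 34 18 36
f 34 36 35
f 35 36 37
f 35 37 21
f 36 18 38
f 36 38 37
f 37 38 39
f 37 39 21
f 38 18 40
f 38 40 39
f 39 40 41
f 39 41 21
f 40 18 42
f 40 42 41
f 41 42 43
f 41 43 21
f 42 18 44
f 42 44 43
f 43 44 45
f 43 45 21
f 44 18 46
f 44 46 45
f 45 46 47
f 45 47 21
f 46 18 48
f 46 48 47
f 47 48 49
f 47 49 21
f 48 18 19
f 48 19 49
f 49 19 20
f 49 20 21



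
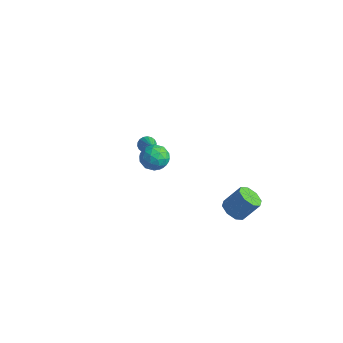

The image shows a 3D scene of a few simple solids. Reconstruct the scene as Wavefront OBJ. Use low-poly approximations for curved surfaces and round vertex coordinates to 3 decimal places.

v 2.949 2.238 -1.569
v 3.603 1.761 -1.591
v 4.185 2.505 -0.413
v 3.531 2.982 -0.391
v 3.667 2.267 -1.942
v 4.249 3.012 -0.765
v 3.31 2.756 -2.075
v 3.892 3.501 -0.898
v 2.742 2.942 -1.912
v 3.324 3.686 -0.734
v 2.295 2.715 -1.547
v 2.877 3.459 -0.369
v 2.231 2.208 -1.195
v 2.813 2.953 -0.018
v 2.588 1.719 -1.062
v 3.17 2.464 0.115
v 3.156 1.534 -1.226
v 3.738 2.278 -0.048
v -0.955 -0.416 3.334
v -0.374 0.169 2.99
v -0.166 -1.509 2.81
v 0.415 -0.924 2.466
v 0.355 -1.026 3.352
v -0.132 -0.351 3.676
v -0.408 -0.989 2.124
v -0.895 -0.314 2.448
v -0.035 -0.185 2.242
v 0.436 -0.208 3.001
v -0.976 -1.132 2.799
v -0.505 -1.155 3.558
v -0.734 -0.028 3.208
v 0.194 -1.312 2.592
v 0.159 -1.372 3.113
v 0.501 -1.029 2.911
v -0.592 -0.333 3.611
v -0.25 0.011 3.409
v 0.179 -0.692 3.622
v -0.29 -1.351 2.391
v 0.052 -1.007 2.189
v -1.041 -0.311 2.889
v -0.699 0.032 2.687
v -0.719 -0.648 2.178
v -0.193 0.108 2.566
v 0.271 -0.534 2.259
v -0.213 -0.573 2.058
v -0.5 -0.176 2.248
v 0.084 0.094 3.012
v 0.548 -0.548 2.705
v 0.513 -0.608 3.225
v 0.226 -0.211 3.415
v 0.283 -0.114 2.573
v -1.088 -0.792 3.095
v -0.624 -1.434 2.788
v -0.766 -1.129 2.385
v -1.053 -0.732 2.575
v -0.811 -0.806 3.541
v -0.347 -1.448 3.234
v -0.04 -1.164 3.552
v -0.327 -0.767 3.742
v -0.823 -1.226 3.227
v -4.653 2.845 -1.05
v -4.304 2.8 -1.498
v -3.267 2.035 0.11
v -4.248 3.03 -1.405
v -4.272 3.222 -1.242
v -4.371 3.34 -1.041
v -4.527 3.36 -0.841
v -4.707 3.277 -0.683
v -4.877 3.109 -0.598
v -5.002 2.889 -0.602
v -5.058 2.659 -0.695
v -5.034 2.467 -0.858
v -4.935 2.349 -1.059
v -4.779 2.329 -1.259
v -4.599 2.412 -1.417
v -4.429 2.58 -1.502
f 2 1 5
f 2 5 3
f 3 5 6
f 3 6 4
f 5 1 7
f 5 7 6
f 6 7 8
f 6 8 4
f 7 1 9
f 7 9 8
f 8 9 10
f 8 10 4
f 9 1 11
f 9 11 10
f 10 11 12
f 10 12 4
f 11 1 13
f 11 13 12
f 12 13 14
f 12 14 4
f 13 1 15
f 13 15 14
f 14 15 16
f 14 16 4
f 15 1 17
f 15 17 16
f 16 17 18
f 16 18 4
f 17 1 2
f 17 2 18
f 18 2 3
f 18 3 4
f 19 56 35
f 56 30 59
f 35 59 24
f 56 59 35
f 19 35 31
f 35 24 36
f 31 36 20
f 35 36 31
f 19 31 40
f 31 20 41
f 40 41 26
f 31 41 40
f 19 40 52
f 40 26 55
f 52 55 29
f 40 55 52
f 19 52 56
f 52 29 60
f 56 60 30
f 52 60 56
f 20 36 47
f 36 24 50
f 47 50 28
f 36 50 47
f 24 59 37
f 59 30 58
f 37 58 23
f 59 58 37
f 30 60 57
f 60 29 53
f 57 53 21
f 60 53 57
f 29 55 54
f 55 26 42
f 54 42 25
f 55 42 54
f 26 41 46
f 41 20 43
f 46 43 27
f 41 43 46
f 22 48 34
f 48 28 49
f 34 49 23
f 48 49 34
f 22 34 32
f 34 23 33
f 32 33 21
f 34 33 32
f 22 32 39
f 32 21 38
f 39 38 25
f 32 38 39
f 22 39 44
f 39 25 45
f 44 45 27
f 39 45 44
f 22 44 48
f 44 27 51
f 48 51 28
f 44 51 48
f 23 49 37
f 49 28 50
f 37 50 24
f 49 50 37
f 21 33 57
f 33 23 58
f 57 58 30
f 33 58 57
f 25 38 54
f 38 21 53
f 54 53 29
f 38 53 54
f 27 45 46
f 45 25 42
f 46 42 26
f 45 42 46
f 28 51 47
f 51 27 43
f 47 43 20
f 51 43 47
f 62 61 64
f 62 64 63
f 64 61 65
f 64 65 63
f 65 61 66
f 65 66 63
f 66 61 67
f 66 67 63
f 67 61 68
f 67 68 63
f 68 61 69
f 68 69 63
f 69 61 70
f 69 70 63
f 70 61 71
f 70 71 63
f 71 61 72
f 71 72 63
f 72 61 73
f 72 73 63
f 73 61 74
f 73 74 63
f 74 61 75
f 74 75 63
f 75 61 76
f 75 76 63
f 76 61 62
f 76 62 63



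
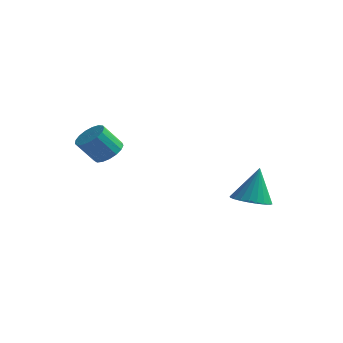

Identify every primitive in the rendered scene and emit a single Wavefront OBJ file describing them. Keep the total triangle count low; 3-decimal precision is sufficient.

v 3.214 3.338 -1.491
v 4.035 2.952 -1.422
v 3.326 3.882 0.211
v 4.121 3.278 -1.532
v 4.069 3.614 -1.635
v 3.887 3.908 -1.717
v 3.602 4.115 -1.764
v 3.258 4.203 -1.77
v 2.908 4.161 -1.733
v 2.604 3.993 -1.659
v 2.393 3.725 -1.56
v 2.307 3.398 -1.45
v 2.359 3.063 -1.347
v 2.541 2.769 -1.265
v 2.825 2.562 -1.218
v 3.169 2.473 -1.212
v 3.52 2.516 -1.249
v 3.824 2.684 -1.323
v -0.737 -1.396 2.056
v -0.132 -1.789 2.17
v -0.678 -2.336 3.178
v -1.283 -1.944 3.064
v -0.08 -1.498 2.357
v -0.626 -2.046 3.364
v -0.178 -1.184 2.474
v -0.723 -1.732 3.482
v -0.404 -0.919 2.496
v -0.95 -1.466 3.504
v -0.706 -0.763 2.417
v -1.252 -1.31 3.425
v -1.016 -0.752 2.256
v -1.562 -1.299 3.263
v -1.261 -0.888 2.048
v -1.807 -1.436 3.056
v -1.387 -1.142 1.843
v -1.933 -1.689 2.85
v -1.364 -1.453 1.686
v -1.909 -2 2.694
v -1.197 -1.751 1.614
v -1.743 -2.299 2.622
v -0.925 -1.969 1.644
v -1.47 -2.516 2.651
v -0.61 -2.055 1.768
v -1.155 -2.602 2.775
v -0.324 -1.99 1.958
v -0.869 -2.537 2.965
f 2 1 4
f 2 4 3
f 4 1 5
f 4 5 3
f 5 1 6
f 5 6 3
f 6 1 7
f 6 7 3
f 7 1 8
f 7 8 3
f 8 1 9
f 8 9 3
f 9 1 10
f 9 10 3
f 10 1 11
f 10 11 3
f 11 1 12
f 11 12 3
f 12 1 13
f 12 13 3
f 13 1 14
f 13 14 3
f 14 1 15
f 14 15 3
f 15 1 16
f 15 16 3
f 16 1 17
f 16 17 3
f 17 1 18
f 17 18 3
f 18 1 2
f 18 2 3
f 20 19 23
f 20 23 21
f 21 23 24
f 21 24 22
f 23 19 25
f 23 25 24
f 24 25 26
f 24 26 22
f 25 19 27
f 25 27 26
f 26 27 28
f 26 28 22
f 27 19 29
f 27 29 28
f 28 29 30
f 28 30 22
f 29 19 31
f 29 31 30
f 30 31 32
f 30 32 22
f 31 19 33
f 31 33 32
f 32 33 34
f 32 34 22
f 33 19 35
f 33 35 34
f 34 35 36
f 34 36 22
f 35 19 37
f 35 37 36
f 36 37 38
f 36 38 22
f 37 19 39
f 37 39 38
f 38 39 40
f 38 40 22
f 39 19 41
f 39 41 40
f 40 41 42
f 40 42 22
f 41 19 43
f 41 43 42
f 42 43 44
f 42 44 22
f 43 19 45
f 43 45 44
f 44 45 46
f 44 46 22
f 45 19 20
f 45 20 46
f 46 20 21
f 46 21 22



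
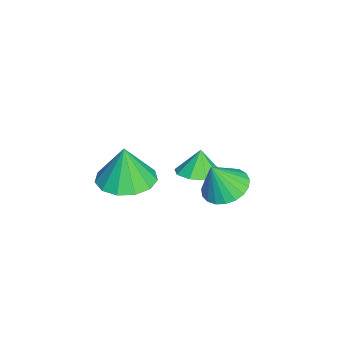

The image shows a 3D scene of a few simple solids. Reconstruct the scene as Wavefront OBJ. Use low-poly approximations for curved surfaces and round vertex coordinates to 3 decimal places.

v -1.332 2.554 -3.593
v -0.421 2.642 -3.758
v -1.048 2.046 -2.287
v -0.509 2.986 -3.605
v -0.739 3.255 -3.45
v -1.071 3.404 -3.319
v -1.449 3.405 -3.236
v -1.807 3.259 -3.215
v -2.082 2.991 -3.259
v -2.228 2.648 -3.361
v -2.219 2.288 -3.503
v -2.057 1.975 -3.66
v -1.769 1.761 -3.806
v -1.406 1.685 -3.915
v -1.03 1.759 -3.968
v -0.707 1.97 -3.957
v -0.491 2.282 -3.882
v 1.227 -0.646 -1.138
v 2.031 -1.367 -1.132
v 1.153 -0.714 0.418
v 2.292 -0.819 -1.096
v 2.215 -0.215 -1.073
v 1.824 0.251 -1.071
v 1.244 0.433 -1.09
v 0.658 0.272 -1.125
v 0.253 -0.18 -1.164
v 0.157 -0.78 -1.195
v 0.4 -1.338 -1.208
v 0.907 -1.676 -1.199
v 1.514 -1.687 -1.17
v -2.747 1.457 -4.177
v -1.949 1.206 -3.871
v -3.113 1.503 -3.183
v -1.976 1.813 -3.909
v -2.363 2.253 -4.073
v -2.93 2.321 -4.285
v -3.411 1.984 -4.447
v -3.581 1.401 -4.482
v -3.361 0.843 -4.375
v -2.853 0.573 -4.175
v -2.296 0.716 -3.976
f 2 1 4
f 2 4 3
f 4 1 5
f 4 5 3
f 5 1 6
f 5 6 3
f 6 1 7
f 6 7 3
f 7 1 8
f 7 8 3
f 8 1 9
f 8 9 3
f 9 1 10
f 9 10 3
f 10 1 11
f 10 11 3
f 11 1 12
f 11 12 3
f 12 1 13
f 12 13 3
f 13 1 14
f 13 14 3
f 14 1 15
f 14 15 3
f 15 1 16
f 15 16 3
f 16 1 17
f 16 17 3
f 17 1 2
f 17 2 3
f 19 18 21
f 19 21 20
f 21 18 22
f 21 22 20
f 22 18 23
f 22 23 20
f 23 18 24
f 23 24 20
f 24 18 25
f 24 25 20
f 25 18 26
f 25 26 20
f 26 18 27
f 26 27 20
f 27 18 28
f 27 28 20
f 28 18 29
f 28 29 20
f 29 18 30
f 29 30 20
f 30 18 19
f 30 19 20
f 32 31 34
f 32 34 33
f 34 31 35
f 34 35 33
f 35 31 36
f 35 36 33
f 36 31 37
f 36 37 33
f 37 31 38
f 37 38 33
f 38 31 39
f 38 39 33
f 39 31 40
f 39 40 33
f 40 31 41
f 40 41 33
f 41 31 32
f 41 32 33



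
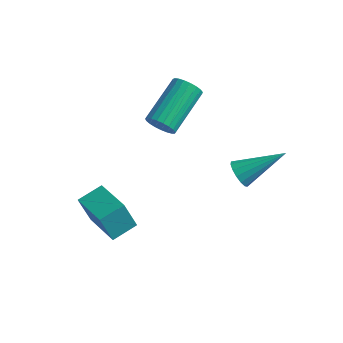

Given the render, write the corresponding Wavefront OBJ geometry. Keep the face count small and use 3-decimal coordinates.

v 1.522 1.06 -2.576
v 1.921 0.929 -2.931
v 2.658 2.1 -1.684
v 1.796 1.16 -3.042
v 1.599 1.364 -3.028
v 1.38 1.487 -2.893
v 1.2 1.495 -2.673
v 1.105 1.387 -2.427
v 1.123 1.191 -2.221
v 1.247 0.96 -2.11
v 1.445 0.756 -2.124
v 1.664 0.633 -2.259
v 1.844 0.625 -2.479
v 1.938 0.733 -2.725
v -0.811 -0.067 -0.302
v -0.342 0.07 -0.575
v -0.34 1.704 0.249
v -0.809 1.567 0.522
v -0.506 0.144 -0.722
v -0.504 1.778 0.102
v -0.724 0.182 -0.796
v -0.722 1.816 0.028
v -0.956 0.177 -0.785
v -0.954 1.811 0.039
v -1.164 0.129 -0.69
v -1.162 1.763 0.134
v -1.31 0.048 -0.528
v -1.308 1.682 0.296
v -1.37 -0.053 -0.328
v -1.368 1.581 0.497
v -1.334 -0.157 -0.122
v -1.332 1.477 0.702
v -1.207 -0.245 0.052
v -1.205 1.389 0.876
v -1.011 -0.302 0.165
v -1.009 1.332 0.989
v -0.781 -0.319 0.197
v -0.779 1.315 1.021
v -0.556 -0.292 0.143
v -0.554 1.342 0.967
v -0.376 -0.226 0.012
v -0.373 1.408 0.836
v -0.27 -0.133 -0.173
v -0.268 1.501 0.651
v -0.258 -0.028 -0.381
v -0.256 1.606 0.443
v -2.19 -2.159 -4.389
v -2.531 -2.366 -3.31
v -1.823 -1.317 -4.111
v -2.164 -1.523 -3.033
v -0.816 -2.857 -4.087
v -1.157 -3.063 -3.009
v -0.449 -2.014 -3.81
v -0.79 -2.221 -2.731
f 2 1 4
f 2 4 3
f 4 1 5
f 4 5 3
f 5 1 6
f 5 6 3
f 6 1 7
f 6 7 3
f 7 1 8
f 7 8 3
f 8 1 9
f 8 9 3
f 9 1 10
f 9 10 3
f 10 1 11
f 10 11 3
f 11 1 12
f 11 12 3
f 12 1 13
f 12 13 3
f 13 1 14
f 13 14 3
f 14 1 2
f 14 2 3
f 16 15 19
f 16 19 17
f 17 19 20
f 17 20 18
f 19 15 21
f 19 21 20
f 20 21 22
f 20 22 18
f 21 15 23
f 21 23 22
f 22 23 24
f 22 24 18
f 23 15 25
f 23 25 24
f 24 25 26
f 24 26 18
f 25 15 27
f 25 27 26
f 26 27 28
f 26 28 18
f 27 15 29
f 27 29 28
f 28 29 30
f 28 30 18
f 29 15 31
f 29 31 30
f 30 31 32
f 30 32 18
f 31 15 33
f 31 33 32
f 32 33 34
f 32 34 18
f 33 15 35
f 33 35 34
f 34 35 36
f 34 36 18
f 35 15 37
f 35 37 36
f 36 37 38
f 36 38 18
f 37 15 39
f 37 39 38
f 38 39 40
f 38 40 18
f 39 15 41
f 39 41 40
f 40 41 42
f 40 42 18
f 41 15 43
f 41 43 42
f 42 43 44
f 42 44 18
f 43 15 45
f 43 45 44
f 44 45 46
f 44 46 18
f 45 15 16
f 45 16 46
f 46 16 17
f 46 17 18
f 48 50 47
f 51 48 47
f 47 50 49
f 49 51 47
f 48 54 50
f 52 48 51
f 52 54 48
f 50 54 49
f 53 51 49
f 49 54 53
f 53 52 51
f 54 52 53



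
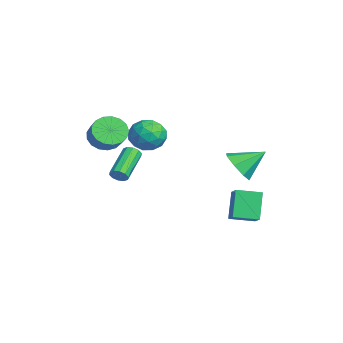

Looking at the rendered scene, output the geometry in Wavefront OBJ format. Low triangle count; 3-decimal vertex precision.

v 0.609 2.538 1.758
v 1.286 2.982 1.028
v 0.731 4.002 2.762
v 0.485 3.157 0.87
v -0.242 2.969 1.232
v -0.471 2.529 1.902
v -0.067 2.093 2.488
v 0.733 1.918 2.646
v 1.46 2.106 2.284
v 1.689 2.547 1.614
v 0.287 2.299 -0.23
v 1.317 2.262 0.404
v 0.487 3.694 -0.474
v 1.517 3.657 0.16
v 1.203 1.903 -1.74
v 2.233 1.866 -1.106
v 1.403 3.298 -1.984
v 2.433 3.261 -1.35
v -2.843 -3.833 3.162
v -2.302 -3.351 2.458
v -1.335 -3.245 3.275
v -1.877 -3.727 3.978
v -2.535 -2.995 2.689
v -1.568 -2.89 3.506
v -2.839 -2.832 3.027
v -1.872 -2.726 3.844
v -3.144 -2.897 3.396
v -2.177 -2.792 4.213
v -3.38 -3.177 3.712
v -2.413 -3.072 4.529
v -3.493 -3.607 3.901
v -2.526 -3.502 4.718
v -3.457 -4.089 3.921
v -2.491 -3.984 4.738
v -3.281 -4.512 3.767
v -2.315 -4.407 4.584
v -3.005 -4.779 3.474
v -2.038 -4.674 4.291
v -2.691 -4.83 3.11
v -1.724 -4.724 3.927
v -2.412 -4.652 2.757
v -1.446 -4.547 3.574
v -2.232 -4.286 2.497
v -1.266 -4.181 3.314
v -2.192 -3.817 2.389
v -1.226 -3.711 3.206
v 2.853 -4.217 2.812
v 3.133 -4.224 3.25
v 1.686 -3.229 4.187
v 1.407 -3.223 3.748
v 3.21 -3.958 3.087
v 1.763 -2.963 4.023
v 3.151 -3.791 2.819
v 1.704 -2.796 3.755
v 2.978 -3.787 2.548
v 1.531 -2.792 3.484
v 2.758 -3.948 2.378
v 1.311 -2.953 3.314
v 2.574 -4.211 2.373
v 1.127 -3.216 3.31
v 2.497 -4.477 2.537
v 1.05 -3.482 3.473
v 2.556 -4.644 2.805
v 1.109 -3.649 3.741
v 2.729 -4.648 3.076
v 1.282 -3.653 4.012
v 2.949 -4.487 3.246
v 1.502 -3.492 4.182
v -3.787 -0.587 3.329
v -2.933 -0.902 2.649
v -4.927 -1.698 2.411
v -4.073 -2.013 1.731
v -4.077 -2.329 2.822
v -3.373 -1.642 3.389
v -4.487 -0.958 1.671
v -3.783 -0.271 2.238
v -3.366 -1.131 1.625
v -3.112 -1.978 2.336
v -4.748 -0.622 2.724
v -4.494 -1.469 3.435
v -3.26 -0.647 3.07
v -4.6 -1.953 1.99
v -4.602 -2.139 2.631
v -4.1 -2.324 2.232
v -3.519 -1.082 3.505
v -3.017 -1.267 3.105
v -3.689 -2.106 3.207
v -4.843 -1.333 1.955
v -4.341 -1.518 1.555
v -3.76 -0.276 2.828
v -3.258 -0.461 2.429
v -4.171 -0.494 1.853
v -3.013 -0.966 2.068
v -3.682 -1.62 1.529
v -3.926 -0.999 1.493
v -3.512 -0.595 1.826
v -2.864 -1.465 2.486
v -3.533 -2.118 1.947
v -3.536 -2.304 2.588
v -3.122 -1.9 2.921
v -3.118 -1.599 1.884
v -4.327 -0.482 3.113
v -4.996 -1.135 2.574
v -4.738 -0.7 2.139
v -4.324 -0.296 2.472
v -4.178 -0.98 3.531
v -4.847 -1.634 2.992
v -4.348 -2.005 3.234
v -3.934 -1.601 3.567
v -4.742 -1.001 3.176
f 2 1 4
f 2 4 3
f 4 1 5
f 4 5 3
f 5 1 6
f 5 6 3
f 6 1 7
f 6 7 3
f 7 1 8
f 7 8 3
f 8 1 9
f 8 9 3
f 9 1 10
f 9 10 3
f 10 1 2
f 10 2 3
f 12 14 11
f 15 12 11
f 11 14 13
f 13 15 11
f 12 18 14
f 16 12 15
f 16 18 12
f 14 18 13
f 17 15 13
f 13 18 17
f 17 16 15
f 18 16 17
f 20 19 23
f 20 23 21
f 21 23 24
f 21 24 22
f 23 19 25
f 23 25 24
f 24 25 26
f 24 26 22
f 25 19 27
f 25 27 26
f 26 27 28
f 26 28 22
f 27 19 29
f 27 29 28
f 28 29 30
f 28 30 22
f 29 19 31
f 29 31 30
f 30 31 32
f 30 32 22
f 31 19 33
f 31 33 32
f 32 33 34
f 32 34 22
f 33 19 35
f 33 35 34
f 34 35 36
f 34 36 22
f 35 19 37
f 35 37 36
f 36 37 38
f 36 38 22
f 37 19 39
f 37 39 38
f 38 39 40
f 38 40 22
f 39 19 41
f 39 41 40
f 40 41 42
f 40 42 22
f 41 19 43
f 41 43 42
f 42 43 44
f 42 44 22
f 43 19 45
f 43 45 44
f 44 45 46
f 44 46 22
f 45 19 20
f 45 20 46
f 46 20 21
f 46 21 22
f 48 47 51
f 48 51 49
f 49 51 52
f 49 52 50
f 51 47 53
f 51 53 52
f 52 53 54
f 52 54 50
f 53 47 55
f 53 55 54
f 54 55 56
f 54 56 50
f 55 47 57
f 55 57 56
f 56 57 58
f 56 58 50
f 57 47 59
f 57 59 58
f 58 59 60
f 58 60 50
f 59 47 61
f 59 61 60
f 60 61 62
f 60 62 50
f 61 47 63
f 61 63 62
f 62 63 64
f 62 64 50
f 63 47 65
f 63 65 64
f 64 65 66
f 64 66 50
f 65 47 67
f 65 67 66
f 66 67 68
f 66 68 50
f 67 47 48
f 67 48 68
f 68 48 49
f 68 49 50
f 69 106 85
f 106 80 109
f 85 109 74
f 106 109 85
f 69 85 81
f 85 74 86
f 81 86 70
f 85 86 81
f 69 81 90
f 81 70 91
f 90 91 76
f 81 91 90
f 69 90 102
f 90 76 105
f 102 105 79
f 90 105 102
f 69 102 106
f 102 79 110
f 106 110 80
f 102 110 106
f 70 86 97
f 86 74 100
f 97 100 78
f 86 100 97
f 74 109 87
f 109 80 108
f 87 108 73
f 109 108 87
f 80 110 107
f 110 79 103
f 107 103 71
f 110 103 107
f 79 105 104
f 105 76 92
f 104 92 75
f 105 92 104
f 76 91 96
f 91 70 93
f 96 93 77
f 91 93 96
f 72 98 84
f 98 78 99
f 84 99 73
f 98 99 84
f 72 84 82
f 84 73 83
f 82 83 71
f 84 83 82
f 72 82 89
f 82 71 88
f 89 88 75
f 82 88 89
f 72 89 94
f 89 75 95
f 94 95 77
f 89 95 94
f 72 94 98
f 94 77 101
f 98 101 78
f 94 101 98
f 73 99 87
f 99 78 100
f 87 100 74
f 99 100 87
f 71 83 107
f 83 73 108
f 107 108 80
f 83 108 107
f 75 88 104
f 88 71 103
f 104 103 79
f 88 103 104
f 77 95 96
f 95 75 92
f 96 92 76
f 95 92 96
f 78 101 97
f 101 77 93
f 97 93 70
f 101 93 97



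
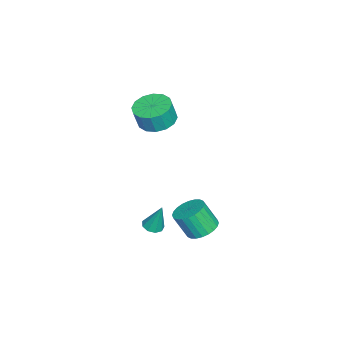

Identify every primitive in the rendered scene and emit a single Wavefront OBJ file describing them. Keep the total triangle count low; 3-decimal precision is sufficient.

v 3.026 -1.526 -4.181
v 3.62 -1.661 -4.191
v 3.174 -0.994 -2.499
v 3.562 -1.266 -4.31
v 3.253 -0.992 -4.37
v 2.837 -0.968 -4.341
v 2.51 -1.205 -4.237
v 2.424 -1.592 -4.107
v 2.619 -1.948 -4.011
v 3.005 -2.107 -3.995
v 3.4 -1.993 -4.066
v 1.084 -1.763 2.799
v 2.059 -2.111 2.527
v 2.31 -2.345 3.729
v 1.336 -1.997 4.001
v 2.121 -1.568 2.62
v 2.373 -1.803 3.822
v 1.905 -1.078 2.761
v 2.157 -1.312 3.962
v 1.47 -0.771 2.912
v 1.721 -1.005 4.113
v 0.931 -0.73 3.033
v 1.182 -0.964 4.234
v 0.433 -0.966 3.091
v 0.685 -1.2 4.293
v 0.11 -1.415 3.071
v 0.361 -1.649 4.273
v 0.047 -1.957 2.978
v 0.299 -2.192 4.18
v 0.263 -2.448 2.838
v 0.515 -2.682 4.039
v 0.699 -2.755 2.687
v 0.95 -2.989 3.888
v 1.238 -2.796 2.566
v 1.489 -3.03 3.767
v 1.735 -2.56 2.507
v 1.987 -2.794 3.709
v 3.076 1.144 -3.852
v 3.828 1.641 -3.584
v 3.835 0.874 -2.18
v 3.084 0.376 -2.448
v 3.554 1.855 -3.466
v 3.561 1.088 -2.062
v 3.208 1.961 -3.406
v 3.215 1.194 -2.002
v 2.842 1.942 -3.415
v 2.849 1.175 -2.011
v 2.511 1.802 -3.49
v 2.519 1.034 -2.086
v 2.267 1.561 -3.62
v 2.274 0.794 -2.216
v 2.146 1.257 -3.785
v 2.153 0.49 -2.381
v 2.166 0.936 -3.961
v 2.173 0.169 -2.557
v 2.325 0.646 -4.12
v 2.332 -0.121 -2.716
v 2.599 0.432 -4.238
v 2.606 -0.335 -2.834
v 2.945 0.326 -4.298
v 2.952 -0.441 -2.894
v 3.311 0.345 -4.289
v 3.318 -0.422 -2.885
v 3.641 0.486 -4.214
v 3.649 -0.282 -2.81
v 3.886 0.726 -4.084
v 3.893 -0.041 -2.68
v 4.007 1.03 -3.919
v 4.014 0.263 -2.515
v 3.987 1.351 -3.743
v 3.994 0.584 -2.339
f 2 1 4
f 2 4 3
f 4 1 5
f 4 5 3
f 5 1 6
f 5 6 3
f 6 1 7
f 6 7 3
f 7 1 8
f 7 8 3
f 8 1 9
f 8 9 3
f 9 1 10
f 9 10 3
f 10 1 11
f 10 11 3
f 11 1 2
f 11 2 3
f 13 12 16
f 13 16 14
f 14 16 17
f 14 17 15
f 16 12 18
f 16 18 17
f 17 18 19
f 17 19 15
f 18 12 20
f 18 20 19
f 19 20 21
f 19 21 15
f 20 12 22
f 20 22 21
f 21 22 23
f 21 23 15
f 22 12 24
f 22 24 23
f 23 24 25
f 23 25 15
f 24 12 26
f 24 26 25
f 25 26 27
f 25 27 15
f 26 12 28
f 26 28 27
f 27 28 29
f 27 29 15
f 28 12 30
f 28 30 29
f 29 30 31
f 29 31 15
f 30 12 32
f 30 32 31
f 31 32 33
f 31 33 15
f 32 12 34
f 32 34 33
f 33 34 35
f 33 35 15
f 34 12 36
f 34 36 35
f 35 36 37
f 35 37 15
f 36 12 13
f 36 13 37
f 37 13 14
f 37 14 15
f 39 38 42
f 39 42 40
f 40 42 43
f 40 43 41
f 42 38 44
f 42 44 43
f 43 44 45
f 43 45 41
f 44 38 46
f 44 46 45
f 45 46 47
f 45 47 41
f 46 38 48
f 46 48 47
f 47 48 49
f 47 49 41
f 48 38 50
f 48 50 49
f 49 50 51
f 49 51 41
f 50 38 52
f 50 52 51
f 51 52 53
f 51 53 41
f 52 38 54
f 52 54 53
f 53 54 55
f 53 55 41
f 54 38 56
f 54 56 55
f 55 56 57
f 55 57 41
f 56 38 58
f 56 58 57
f 57 58 59
f 57 59 41
f 58 38 60
f 58 60 59
f 59 60 61
f 59 61 41
f 60 38 62
f 60 62 61
f 61 62 63
f 61 63 41
f 62 38 64
f 62 64 63
f 63 64 65
f 63 65 41
f 64 38 66
f 64 66 65
f 65 66 67
f 65 67 41
f 66 38 68
f 66 68 67
f 67 68 69
f 67 69 41
f 68 38 70
f 68 70 69
f 69 70 71
f 69 71 41
f 70 38 39
f 70 39 71
f 71 39 40
f 71 40 41



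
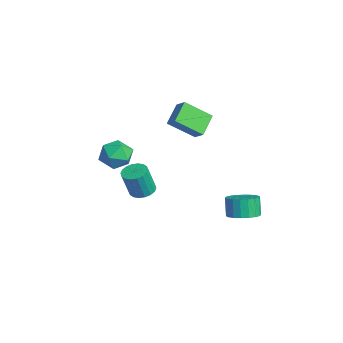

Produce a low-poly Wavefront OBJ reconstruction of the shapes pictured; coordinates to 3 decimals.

v 0.258 -2.257 -0.825
v 0.848 -1.684 -0.713
v 1.032 -2.23 1.098
v 0.442 -2.803 0.985
v 0.538 -1.502 -0.626
v 0.723 -2.047 1.184
v 0.173 -1.469 -0.579
v 0.358 -2.014 1.231
v -0.175 -1.592 -0.581
v 0.01 -2.138 1.23
v -0.437 -1.848 -0.631
v -0.253 -2.393 1.18
v -0.562 -2.184 -0.72
v -0.378 -2.729 1.091
v -0.525 -2.534 -0.829
v -0.34 -3.08 0.982
v -0.332 -2.83 -0.938
v -0.148 -3.376 0.873
v -0.023 -3.013 -1.024
v 0.162 -3.558 0.786
v 0.342 -3.046 -1.071
v 0.527 -3.591 0.739
v 0.69 -2.922 -1.07
v 0.875 -3.468 0.741
v 0.953 -2.667 -1.02
v 1.137 -3.212 0.791
v 1.078 -2.331 -0.931
v 1.262 -2.876 0.88
v 1.04 -1.98 -0.822
v 1.225 -2.526 0.989
v 0.878 3.823 -3.784
v 1.757 4.288 -3.447
v 1.22 4.383 -2.179
v 0.342 3.917 -2.516
v 1.495 4.649 -3.585
v 0.958 4.744 -2.317
v 1.11 4.847 -3.762
v 0.573 4.941 -2.494
v 0.68 4.841 -3.944
v 0.143 4.936 -2.676
v 0.289 4.634 -4.094
v -0.248 4.729 -2.826
v 0.014 4.266 -4.183
v -0.522 4.361 -2.915
v -0.089 3.811 -4.192
v -0.626 3.905 -2.925
v -0 3.357 -4.121
v -0.537 3.452 -2.853
v 0.262 2.996 -3.983
v -0.275 3.091 -2.715
v 0.647 2.799 -3.806
v 0.11 2.893 -2.538
v 1.077 2.804 -3.624
v 0.54 2.899 -2.356
v 1.468 3.011 -3.474
v 0.931 3.106 -2.206
v 1.742 3.379 -3.385
v 1.206 3.474 -2.117
v 1.846 3.835 -3.375
v 1.309 3.929 -2.108
v 0.85 -2.948 3.121
v 1.776 -3.52 2.836
v -0.156 -4.44 2.844
v 0.77 -5.012 2.559
v 0.618 -4.683 3.624
v 1.24 -3.761 3.795
v 0.38 -4.199 1.885
v 1.002 -3.277 2.056
v 1.485 -4.293 2.071
v 1.633 -4.592 3.146
v -0.013 -3.368 2.534
v 0.135 -3.667 3.609
v -2.205 2.267 3.22
v -2.537 0.627 4.471
v -1.473 2.553 3.789
v -1.805 0.912 5.04
v -1.155 1.368 2.32
v -1.487 -0.273 3.571
v -0.423 1.653 2.889
v -0.755 0.013 4.14
f 2 1 5
f 2 5 3
f 3 5 6
f 3 6 4
f 5 1 7
f 5 7 6
f 6 7 8
f 6 8 4
f 7 1 9
f 7 9 8
f 8 9 10
f 8 10 4
f 9 1 11
f 9 11 10
f 10 11 12
f 10 12 4
f 11 1 13
f 11 13 12
f 12 13 14
f 12 14 4
f 13 1 15
f 13 15 14
f 14 15 16
f 14 16 4
f 15 1 17
f 15 17 16
f 16 17 18
f 16 18 4
f 17 1 19
f 17 19 18
f 18 19 20
f 18 20 4
f 19 1 21
f 19 21 20
f 20 21 22
f 20 22 4
f 21 1 23
f 21 23 22
f 22 23 24
f 22 24 4
f 23 1 25
f 23 25 24
f 24 25 26
f 24 26 4
f 25 1 27
f 25 27 26
f 26 27 28
f 26 28 4
f 27 1 29
f 27 29 28
f 28 29 30
f 28 30 4
f 29 1 2
f 29 2 30
f 30 2 3
f 30 3 4
f 32 31 35
f 32 35 33
f 33 35 36
f 33 36 34
f 35 31 37
f 35 37 36
f 36 37 38
f 36 38 34
f 37 31 39
f 37 39 38
f 38 39 40
f 38 40 34
f 39 31 41
f 39 41 40
f 40 41 42
f 40 42 34
f 41 31 43
f 41 43 42
f 42 43 44
f 42 44 34
f 43 31 45
f 43 45 44
f 44 45 46
f 44 46 34
f 45 31 47
f 45 47 46
f 46 47 48
f 46 48 34
f 47 31 49
f 47 49 48
f 48 49 50
f 48 50 34
f 49 31 51
f 49 51 50
f 50 51 52
f 50 52 34
f 51 31 53
f 51 53 52
f 52 53 54
f 52 54 34
f 53 31 55
f 53 55 54
f 54 55 56
f 54 56 34
f 55 31 57
f 55 57 56
f 56 57 58
f 56 58 34
f 57 31 59
f 57 59 58
f 58 59 60
f 58 60 34
f 59 31 32
f 59 32 60
f 60 32 33
f 60 33 34
f 61 72 66
f 61 66 62
f 61 62 68
f 61 68 71
f 61 71 72
f 62 66 70
f 66 72 65
f 72 71 63
f 71 68 67
f 68 62 69
f 64 70 65
f 64 65 63
f 64 63 67
f 64 67 69
f 64 69 70
f 65 70 66
f 63 65 72
f 67 63 71
f 69 67 68
f 70 69 62
f 74 76 73
f 77 74 73
f 73 76 75
f 75 77 73
f 74 80 76
f 78 74 77
f 78 80 74
f 76 80 75
f 79 77 75
f 75 80 79
f 79 78 77
f 80 78 79



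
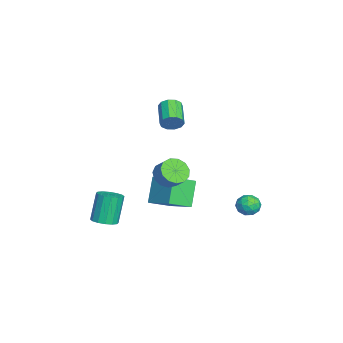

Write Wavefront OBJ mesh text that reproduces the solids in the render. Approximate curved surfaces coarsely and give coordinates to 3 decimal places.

v 0.847 -0.651 -1.258
v 1.226 -0.159 -1.895
v 1.793 0.304 -1.199
v 1.413 -0.189 -0.562
v 0.824 0.098 -1.738
v 1.391 0.561 -1.042
v 0.43 0.116 -1.429
v 0.996 0.579 -0.733
v 0.168 -0.109 -1.066
v 0.734 0.354 -0.37
v 0.121 -0.507 -0.764
v 0.688 -0.044 -0.067
v 0.305 -0.95 -0.618
v 0.872 -0.487 0.078
v 0.661 -1.299 -0.676
v 1.227 -0.836 0.02
v 1.076 -1.442 -0.919
v 1.642 -0.979 -0.223
v 1.418 -1.334 -1.269
v 1.985 -0.871 -0.573
v 1.579 -1.009 -1.616
v 2.145 -0.546 -0.92
v 1.507 -0.571 -1.849
v 2.074 -0.108 -1.153
v -3.217 -0.456 0.49
v -3.006 -0.163 1.101
v -4.513 -0.29 1.682
v -4.723 -0.584 1.07
v -3.136 0.16 0.833
v -4.643 0.032 1.414
v -3.297 0.247 0.435
v -4.804 0.119 1.015
v -3.427 0.066 0.057
v -4.934 -0.062 0.638
v -3.477 -0.315 -0.156
v -4.984 -0.443 0.425
v -3.427 -0.75 -0.122
v -4.934 -0.877 0.459
v -3.297 -1.072 0.146
v -4.804 -1.2 0.727
v -3.136 -1.159 0.545
v -4.643 -1.287 1.125
v -3.006 -0.978 0.922
v -4.513 -1.106 1.503
v -2.956 -0.597 1.135
v -4.463 -0.725 1.716
v -1.839 -1.531 -3.123
v -0.473 -0.326 -2.296
v -2.514 -0.279 -3.832
v -1.149 0.926 -3.005
v -0.751 -1.766 -4.575
v 0.614 -0.561 -3.748
v -1.427 -0.514 -5.284
v -0.061 0.691 -4.457
v 1.602 3.803 -3.091
v 2.036 4.408 -3.05
v 2.424 3.172 -2.47
v 2.858 3.777 -2.429
v 2.215 3.753 -2.051
v 1.707 4.143 -2.435
v 2.753 3.437 -3.085
v 2.245 3.827 -3.469
v 2.748 4.183 -3.046
v 2.415 4.378 -2.407
v 2.045 3.202 -3.113
v 1.712 3.397 -2.474
v 1.747 4.161 -3.125
v 2.713 3.419 -2.395
v 2.335 3.405 -2.173
v 2.59 3.761 -2.149
v 1.553 4.005 -2.764
v 1.809 4.361 -2.739
v 1.913 3.976 -2.152
v 2.651 3.219 -2.781
v 2.907 3.575 -2.756
v 1.87 3.819 -3.371
v 2.125 4.175 -3.347
v 2.547 3.604 -3.368
v 2.42 4.384 -3.099
v 2.903 4.013 -2.734
v 2.842 3.813 -3.119
v 2.543 4.042 -3.345
v 2.225 4.499 -2.723
v 2.708 4.128 -2.358
v 2.33 4.114 -2.136
v 2.031 4.343 -2.362
v 2.643 4.366 -2.721
v 1.752 3.452 -3.162
v 2.235 3.081 -2.797
v 2.429 3.237 -3.158
v 2.13 3.466 -3.384
v 1.557 3.567 -2.786
v 2.04 3.196 -2.421
v 1.917 3.538 -2.175
v 1.618 3.767 -2.401
v 1.817 3.214 -2.799
v 1.434 -4.108 -4.695
v 2.092 -4.418 -4.388
v 1.425 -4.102 -2.638
v 0.766 -3.792 -2.945
v 2.172 -4.019 -4.43
v 1.505 -3.703 -2.679
v 2.054 -3.644 -4.543
v 1.387 -3.328 -2.792
v 1.77 -3.393 -4.696
v 1.103 -3.077 -2.945
v 1.396 -3.334 -4.849
v 0.729 -3.018 -3.099
v 1.032 -3.482 -4.962
v 0.364 -3.166 -3.211
v 0.775 -3.798 -5.002
v 0.108 -3.482 -3.252
v 0.695 -4.197 -4.961
v 0.028 -3.881 -3.21
v 0.813 -4.572 -4.848
v 0.146 -4.256 -3.097
v 1.097 -4.823 -4.695
v 0.43 -4.507 -2.944
v 1.471 -4.882 -4.541
v 0.804 -4.566 -2.791
v 1.836 -4.734 -4.429
v 1.168 -4.418 -2.678
f 2 1 5
f 2 5 3
f 3 5 6
f 3 6 4
f 5 1 7
f 5 7 6
f 6 7 8
f 6 8 4
f 7 1 9
f 7 9 8
f 8 9 10
f 8 10 4
f 9 1 11
f 9 11 10
f 10 11 12
f 10 12 4
f 11 1 13
f 11 13 12
f 12 13 14
f 12 14 4
f 13 1 15
f 13 15 14
f 14 15 16
f 14 16 4
f 15 1 17
f 15 17 16
f 16 17 18
f 16 18 4
f 17 1 19
f 17 19 18
f 18 19 20
f 18 20 4
f 19 1 21
f 19 21 20
f 20 21 22
f 20 22 4
f 21 1 23
f 21 23 22
f 22 23 24
f 22 24 4
f 23 1 2
f 23 2 24
f 24 2 3
f 24 3 4
f 26 25 29
f 26 29 27
f 27 29 30
f 27 30 28
f 29 25 31
f 29 31 30
f 30 31 32
f 30 32 28
f 31 25 33
f 31 33 32
f 32 33 34
f 32 34 28
f 33 25 35
f 33 35 34
f 34 35 36
f 34 36 28
f 35 25 37
f 35 37 36
f 36 37 38
f 36 38 28
f 37 25 39
f 37 39 38
f 38 39 40
f 38 40 28
f 39 25 41
f 39 41 40
f 40 41 42
f 40 42 28
f 41 25 43
f 41 43 42
f 42 43 44
f 42 44 28
f 43 25 45
f 43 45 44
f 44 45 46
f 44 46 28
f 45 25 26
f 45 26 46
f 46 26 27
f 46 27 28
f 48 50 47
f 51 48 47
f 47 50 49
f 49 51 47
f 48 54 50
f 52 48 51
f 52 54 48
f 50 54 49
f 53 51 49
f 49 54 53
f 53 52 51
f 54 52 53
f 55 92 71
f 92 66 95
f 71 95 60
f 92 95 71
f 55 71 67
f 71 60 72
f 67 72 56
f 71 72 67
f 55 67 76
f 67 56 77
f 76 77 62
f 67 77 76
f 55 76 88
f 76 62 91
f 88 91 65
f 76 91 88
f 55 88 92
f 88 65 96
f 92 96 66
f 88 96 92
f 56 72 83
f 72 60 86
f 83 86 64
f 72 86 83
f 60 95 73
f 95 66 94
f 73 94 59
f 95 94 73
f 66 96 93
f 96 65 89
f 93 89 57
f 96 89 93
f 65 91 90
f 91 62 78
f 90 78 61
f 91 78 90
f 62 77 82
f 77 56 79
f 82 79 63
f 77 79 82
f 58 84 70
f 84 64 85
f 70 85 59
f 84 85 70
f 58 70 68
f 70 59 69
f 68 69 57
f 70 69 68
f 58 68 75
f 68 57 74
f 75 74 61
f 68 74 75
f 58 75 80
f 75 61 81
f 80 81 63
f 75 81 80
f 58 80 84
f 80 63 87
f 84 87 64
f 80 87 84
f 59 85 73
f 85 64 86
f 73 86 60
f 85 86 73
f 57 69 93
f 69 59 94
f 93 94 66
f 69 94 93
f 61 74 90
f 74 57 89
f 90 89 65
f 74 89 90
f 63 81 82
f 81 61 78
f 82 78 62
f 81 78 82
f 64 87 83
f 87 63 79
f 83 79 56
f 87 79 83
f 98 97 101
f 98 101 99
f 99 101 102
f 99 102 100
f 101 97 103
f 101 103 102
f 102 103 104
f 102 104 100
f 103 97 105
f 103 105 104
f 104 105 106
f 104 106 100
f 105 97 107
f 105 107 106
f 106 107 108
f 106 108 100
f 107 97 109
f 107 109 108
f 108 109 110
f 108 110 100
f 109 97 111
f 109 111 110
f 110 111 112
f 110 112 100
f 111 97 113
f 111 113 112
f 112 113 114
f 112 114 100
f 113 97 115
f 113 115 114
f 114 115 116
f 114 116 100
f 115 97 117
f 115 117 116
f 116 117 118
f 116 118 100
f 117 97 119
f 117 119 118
f 118 119 120
f 118 120 100
f 119 97 121
f 119 121 120
f 120 121 122
f 120 122 100
f 121 97 98
f 121 98 122
f 122 98 99
f 122 99 100

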